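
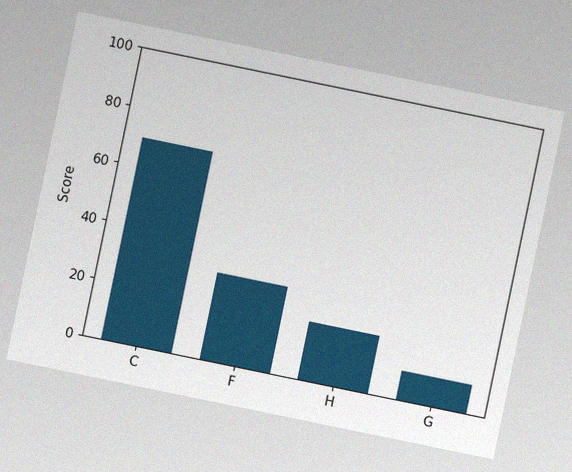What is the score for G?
The chart is tilted about 12° clockwise, with some photo noise. Reading along the chart's y-axis, the G bar reaches 10.

10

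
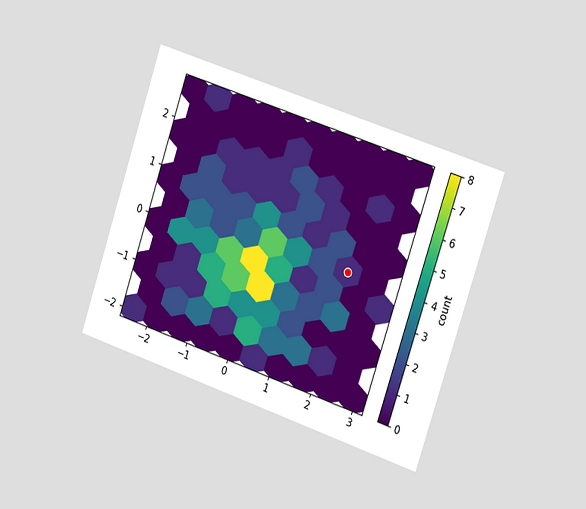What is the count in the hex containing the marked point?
1

The chart is tilted about 18° clockwise and viewed slightly from the right. The marked hex reads 1 on the colorbar.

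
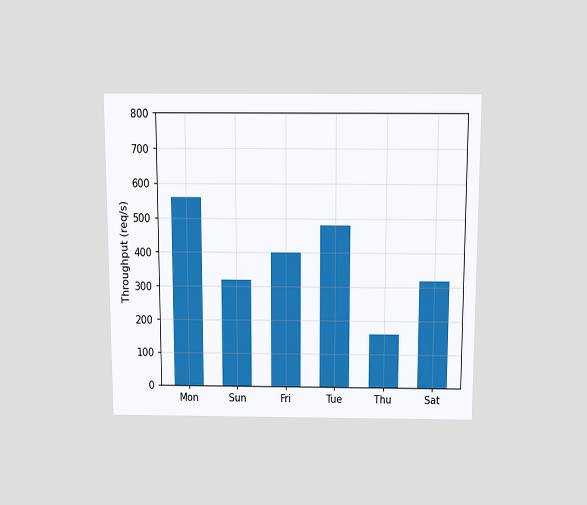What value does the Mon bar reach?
560req/s

The chart is viewed slightly from above. Reading along the chart's y-axis, the Mon bar reaches 560req/s.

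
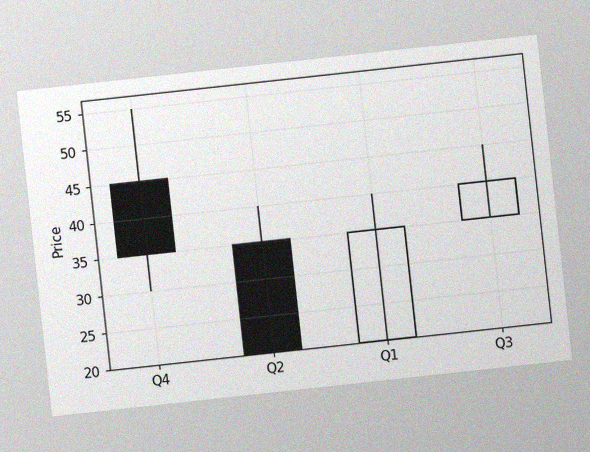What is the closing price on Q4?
35

The chart is tilted about 6° counter-clockwise, with some photo noise. The Q4 candle closes at 35.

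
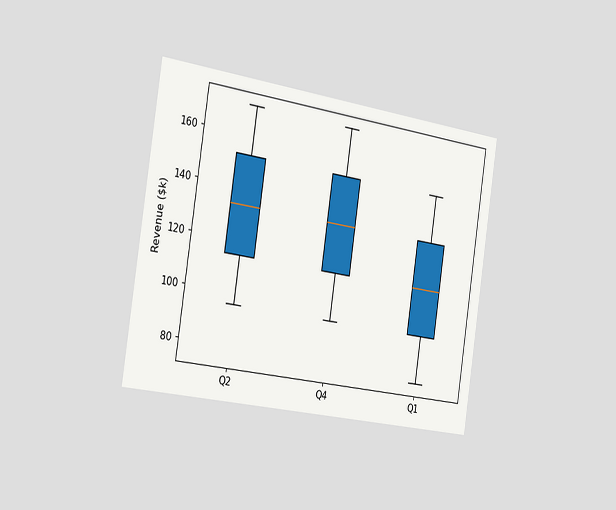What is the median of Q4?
The chart is tilted about 9° clockwise and viewed slightly from the left. The median line in the Q4 box sits at $133k.

$133k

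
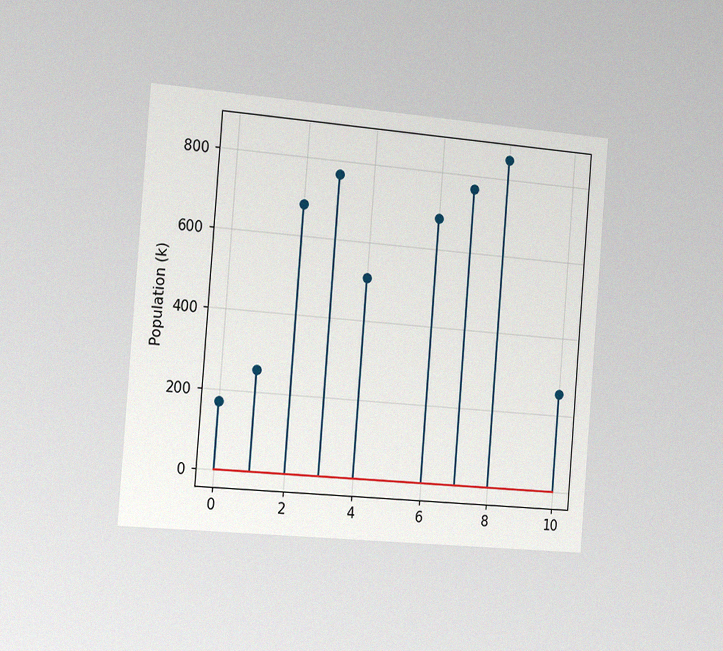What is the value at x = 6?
The chart is tilted about 5° clockwise and viewed slightly from the left, with some photo noise. The stem at x=6 reaches 680k.

680k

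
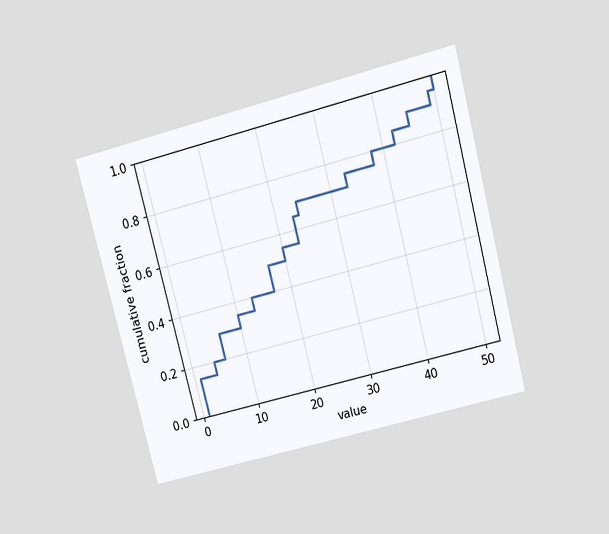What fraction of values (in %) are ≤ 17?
50%

The chart is tilted about 15° counter-clockwise and viewed slightly from above. At x=17 the ECDF step is at 50%.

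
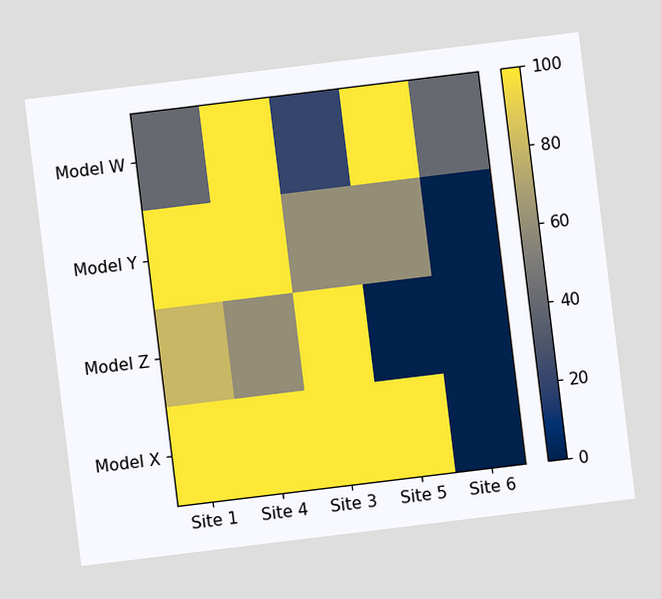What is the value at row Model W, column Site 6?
The chart is tilted about 7° counter-clockwise. Matching cell (Model W, Site 6) against the colorbar gives 40.

40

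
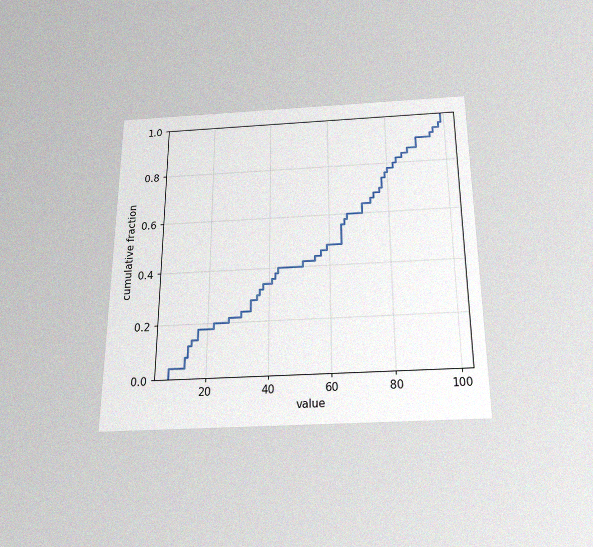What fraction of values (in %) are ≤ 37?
The chart is viewed slightly from below, with some photo noise. At x=37 the ECDF step is at 32%.

32%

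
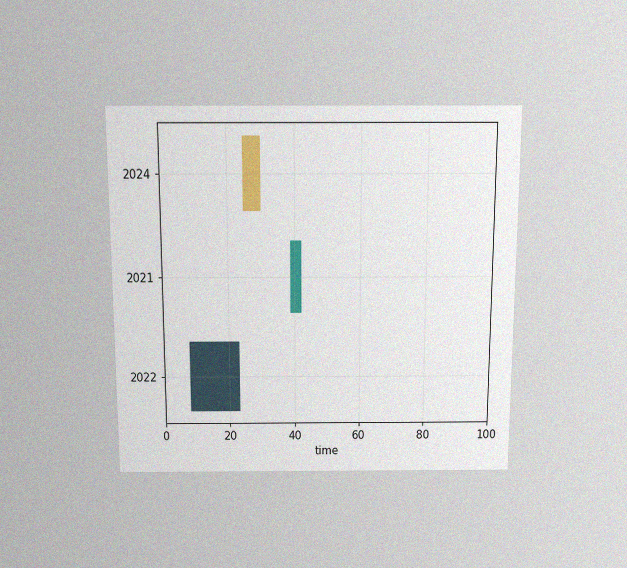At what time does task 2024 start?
The chart is viewed slightly from above, with some photo noise. The 2024 bar begins at t=25.

25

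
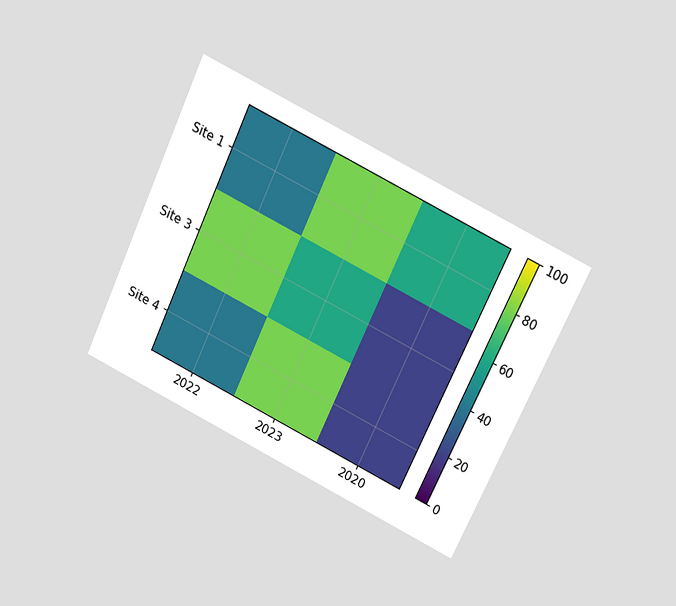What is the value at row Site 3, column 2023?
60

The chart is tilted about 25° clockwise and viewed slightly from above. Matching cell (Site 3, 2023) against the colorbar gives 60.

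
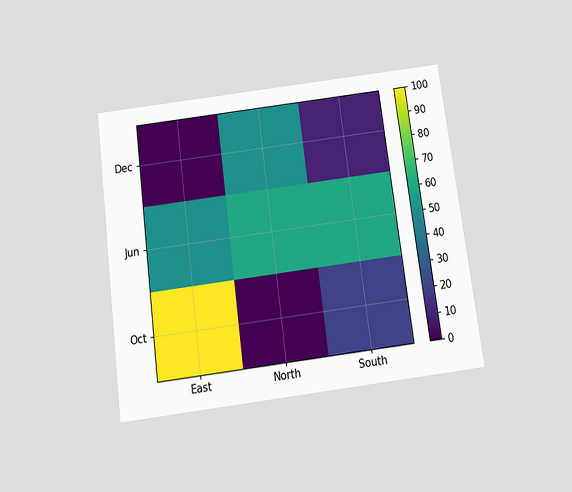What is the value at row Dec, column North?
50

The chart is tilted about 7° counter-clockwise and viewed slightly from below. Matching cell (Dec, North) against the colorbar gives 50.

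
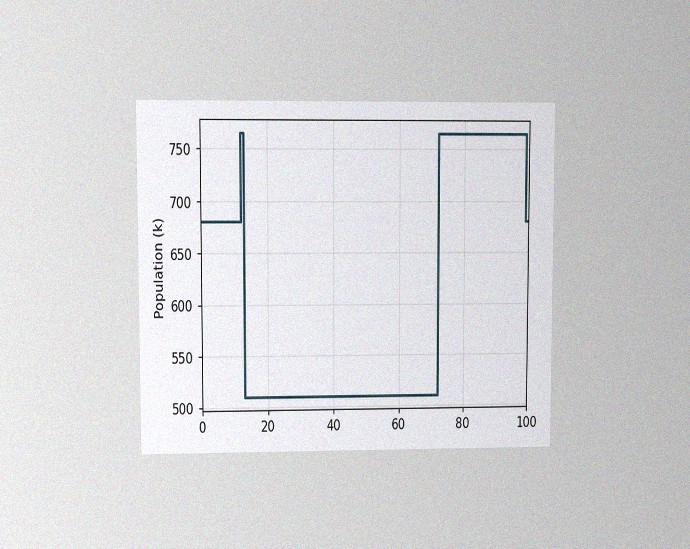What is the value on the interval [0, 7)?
The chart is viewed at a slight angle, with some photo noise. On [0, 7) the step sits at 680k.

680k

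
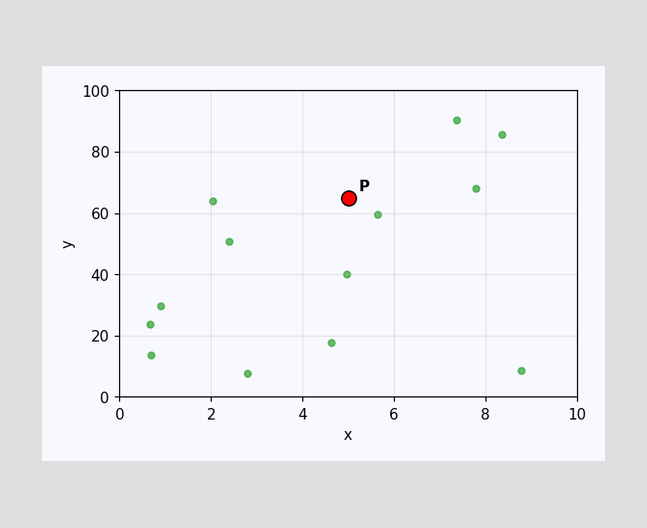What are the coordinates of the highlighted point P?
Following the gridlines from P to each axis, P sits at (5, 65).

(5, 65)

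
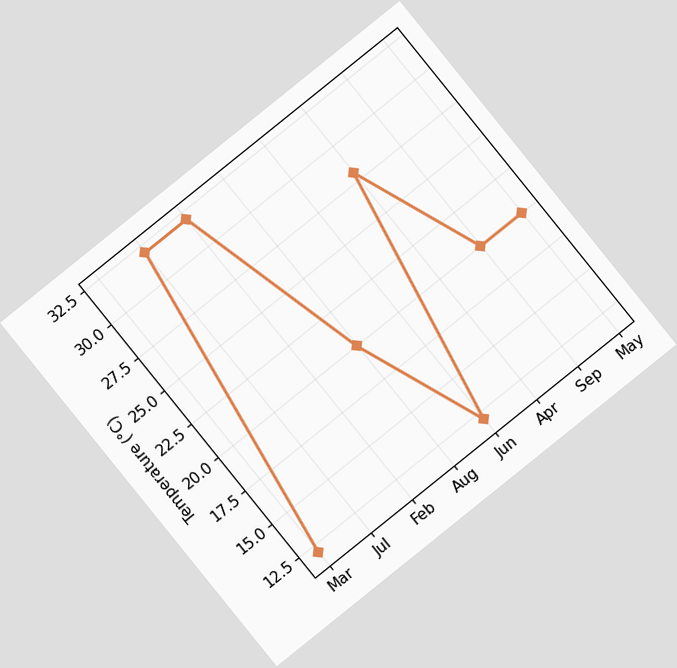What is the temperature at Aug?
20°C

The chart is tilted about 39° counter-clockwise. At Aug, the line is at 20°C.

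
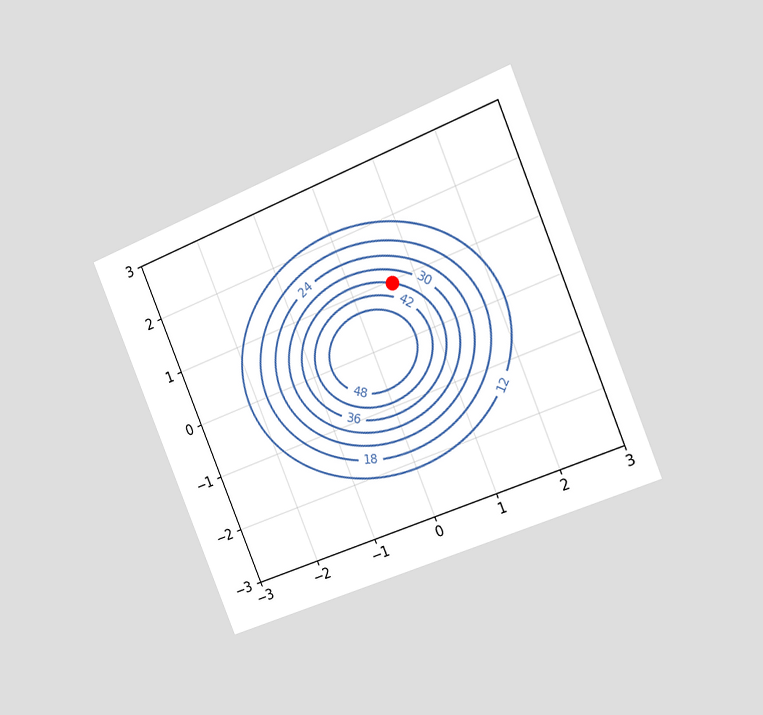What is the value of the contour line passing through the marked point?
36

The chart is tilted about 22° counter-clockwise and viewed slightly from the right. The marked point sits on the contour labelled 36.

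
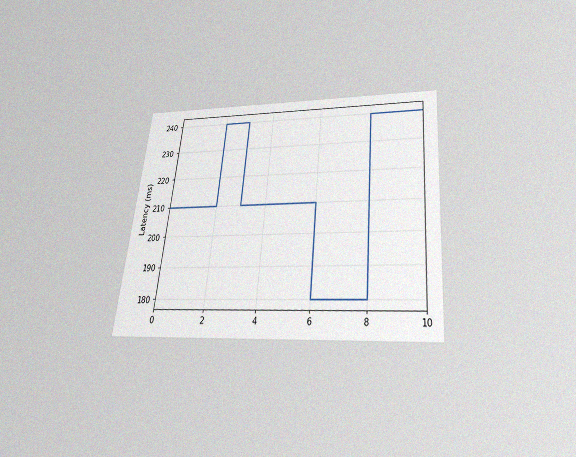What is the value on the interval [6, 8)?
180ms

The chart is tilted about 6° clockwise and viewed slightly from below, with some photo noise. On [6, 8) the step sits at 180ms.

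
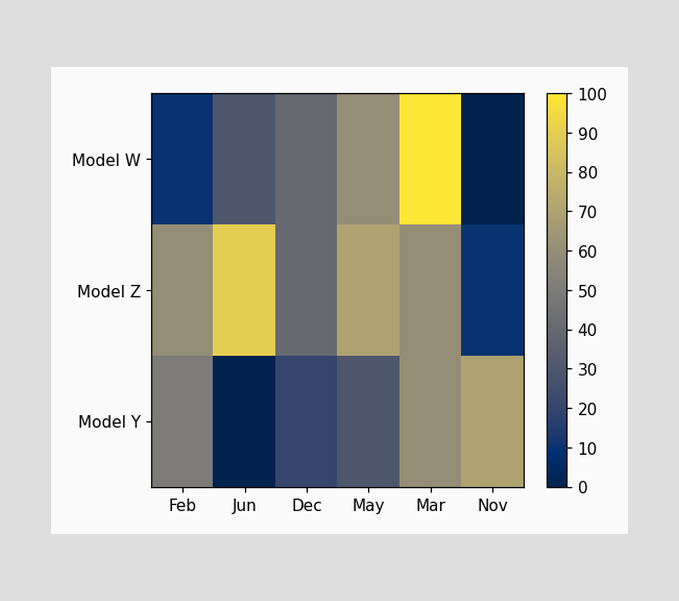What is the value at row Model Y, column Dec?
20

Matching cell (Model Y, Dec) against the colorbar gives 20.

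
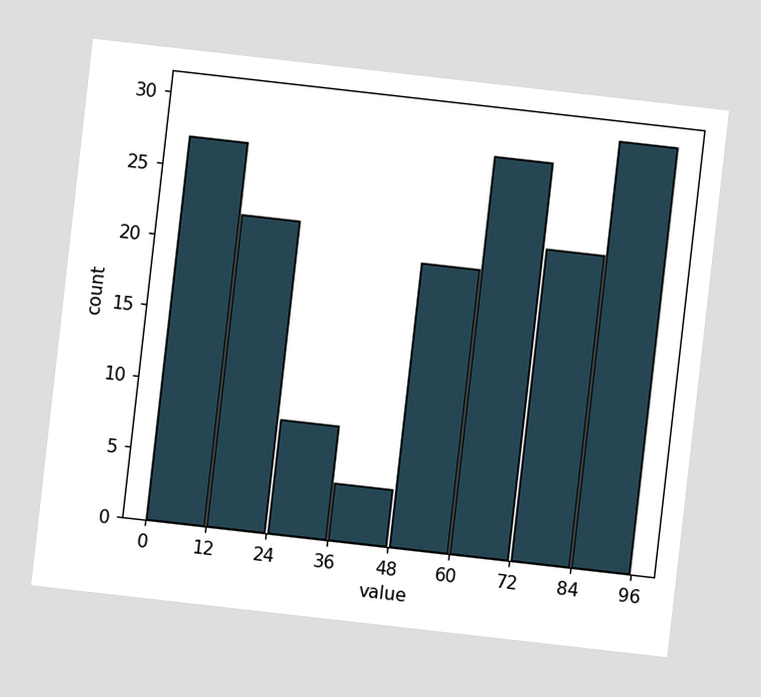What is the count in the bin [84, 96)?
30

The chart is tilted about 6° clockwise. The [84, 96) bin has height 30.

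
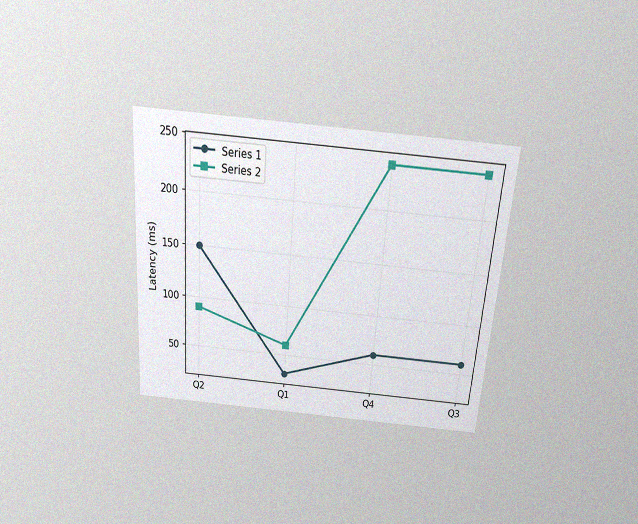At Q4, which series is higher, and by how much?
The chart is tilted about 4° clockwise and viewed slightly from above, with some photo noise. At Q4, Series 2 sits above the other line by 180ms.

Series 2, by 180ms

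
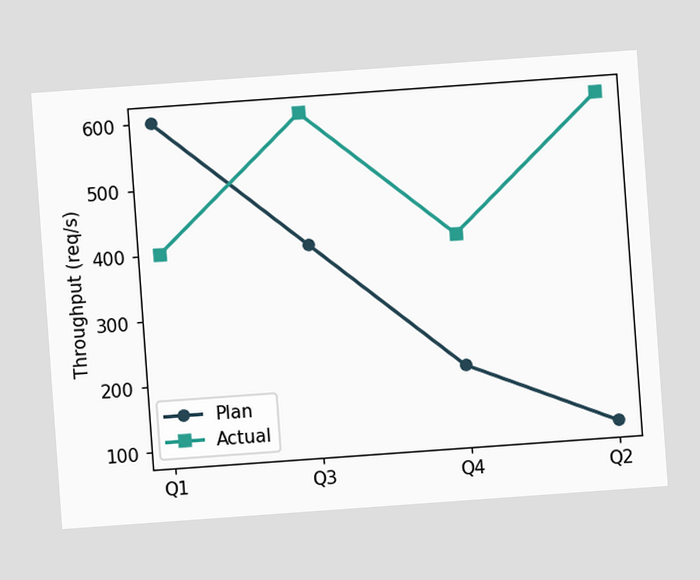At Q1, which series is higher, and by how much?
Plan, by 200req/s

The chart is tilted about 4° counter-clockwise. At Q1, Plan sits above the other line by 200req/s.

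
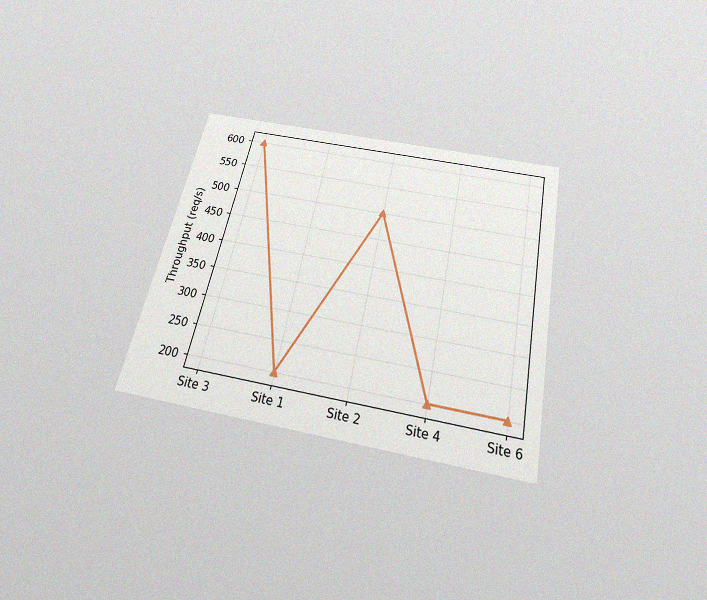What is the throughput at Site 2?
The chart is tilted about 12° clockwise and viewed slightly from below, with some photo noise. At Site 2, the line is at 500req/s.

500req/s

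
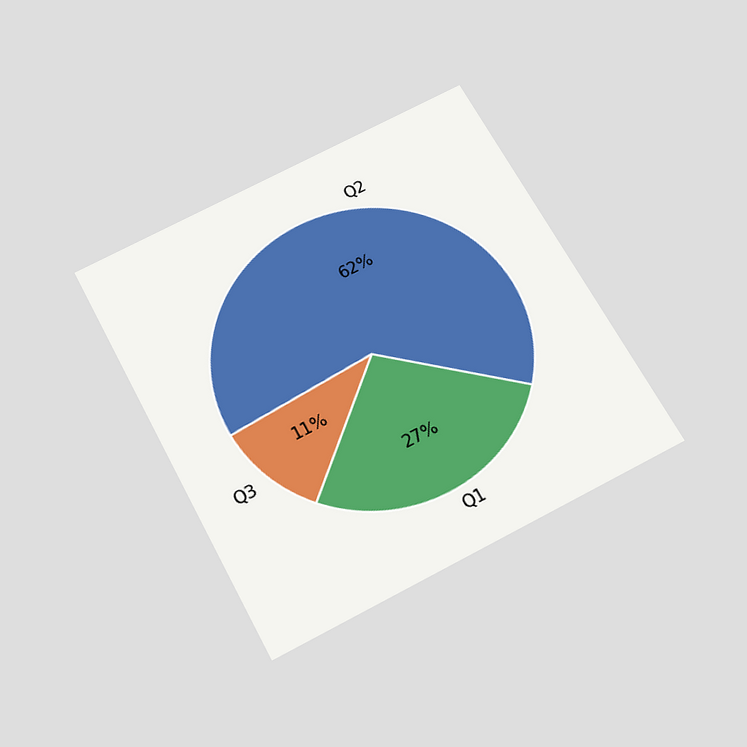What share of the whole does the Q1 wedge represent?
The chart is tilted about 28° counter-clockwise and viewed slightly from below. The Q1 slice takes up 27% of the pie.

27%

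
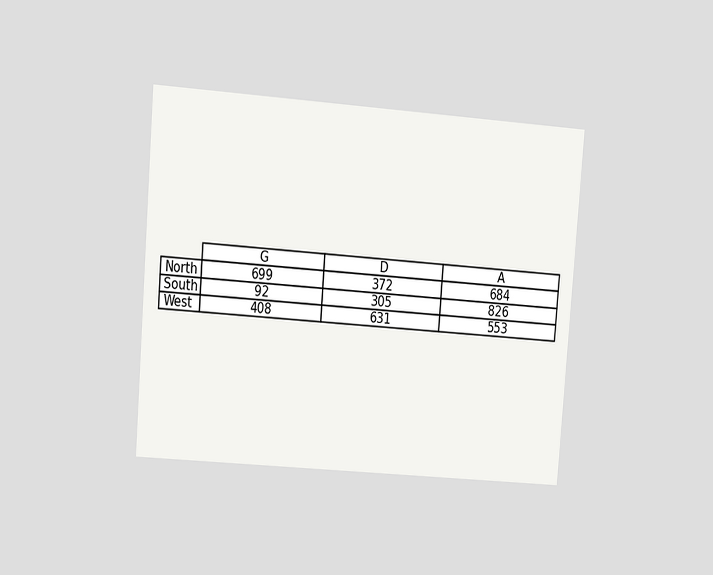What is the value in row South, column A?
The chart is tilted about 4° clockwise and viewed at a slight angle. The (South, A) cell reads 826.

826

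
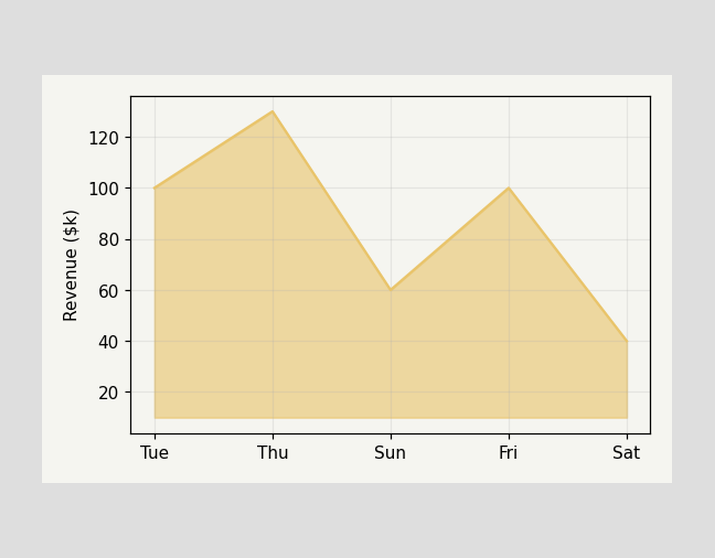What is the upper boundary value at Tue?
At Tue the upper boundary is at $100k.

$100k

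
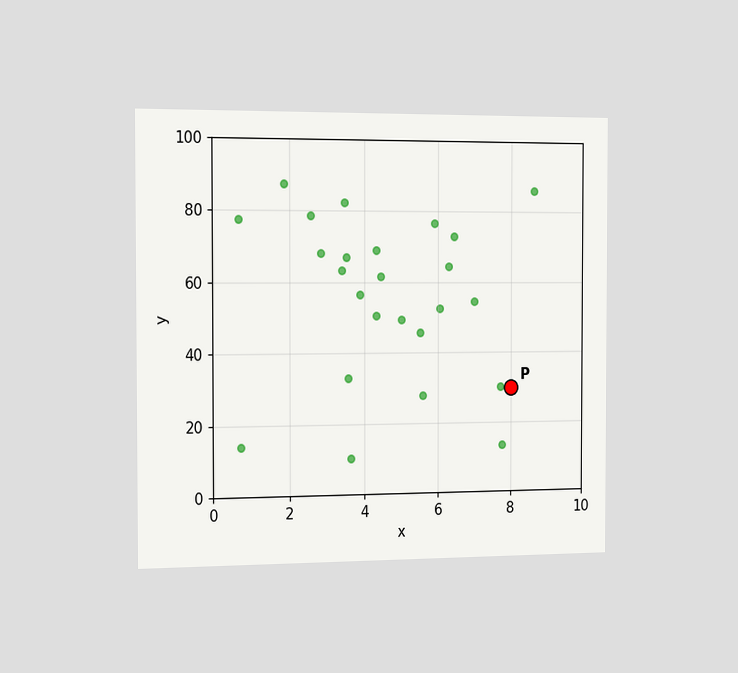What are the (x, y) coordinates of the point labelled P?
(8, 30)

The chart is viewed slightly from the left. Following the gridlines from P to each axis, P sits at (8, 30).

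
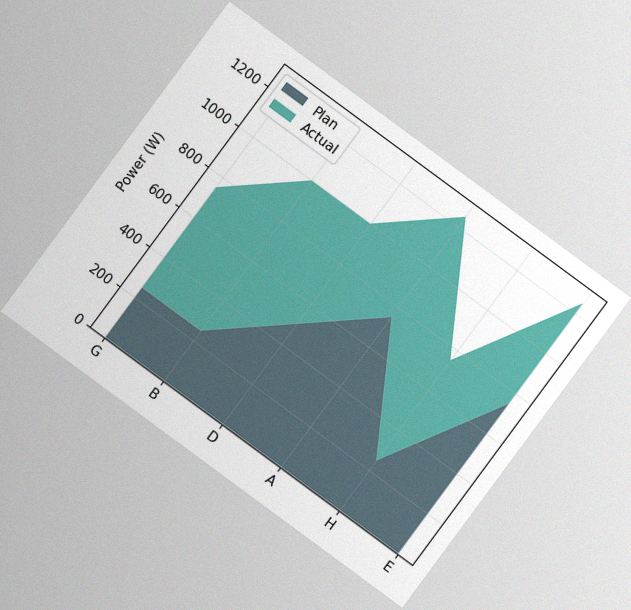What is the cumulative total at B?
The chart is tilted about 36° clockwise, with some photo noise. The stacked total at B reaches 1000W.

1000W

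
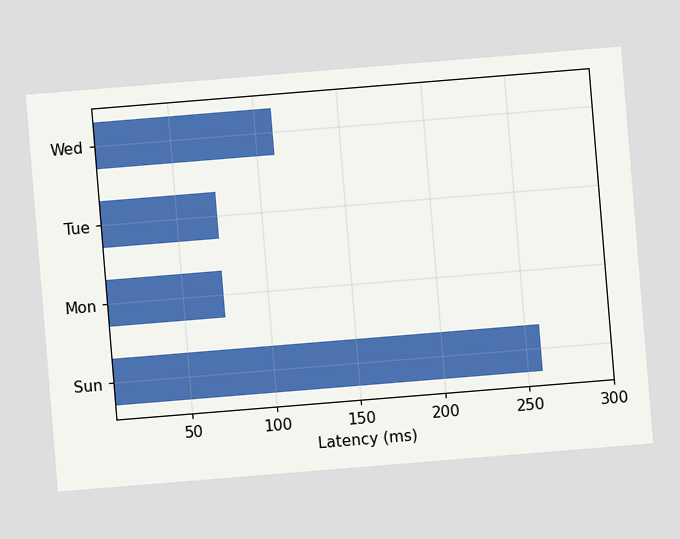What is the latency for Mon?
The chart is tilted about 5° counter-clockwise. Reading along the chart's x-axis, the Mon bar reaches 74ms.

74ms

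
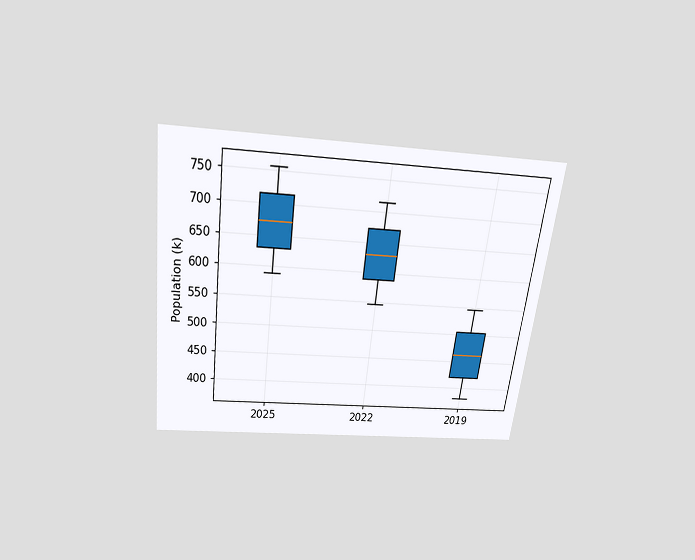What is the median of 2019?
The chart is tilted about 7° clockwise and viewed slightly from above. The median line in the 2019 box sits at 462k.

462k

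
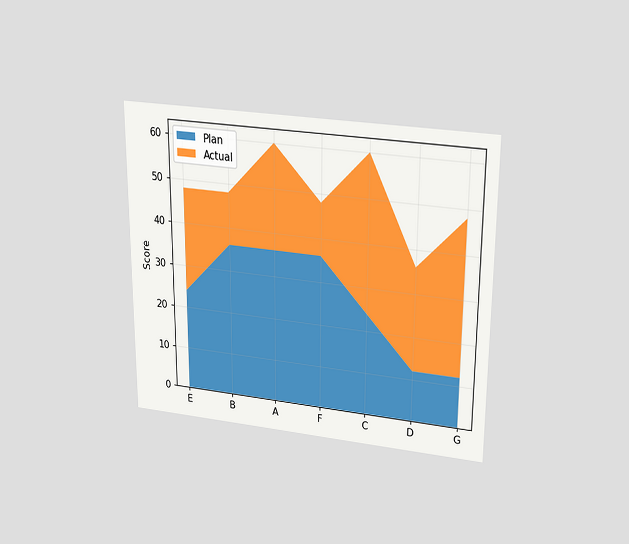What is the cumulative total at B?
The chart is viewed slightly from above. The stacked total at B reaches 48.

48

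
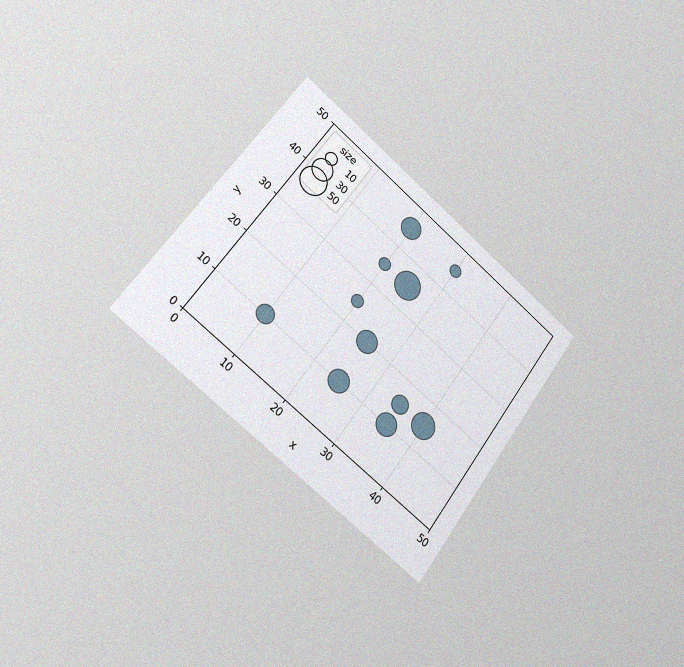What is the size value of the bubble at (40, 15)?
The chart is tilted about 37° clockwise and viewed slightly from the left, with some photo noise. Matching the bubble at (40, 15) against the size legend gives 40.

40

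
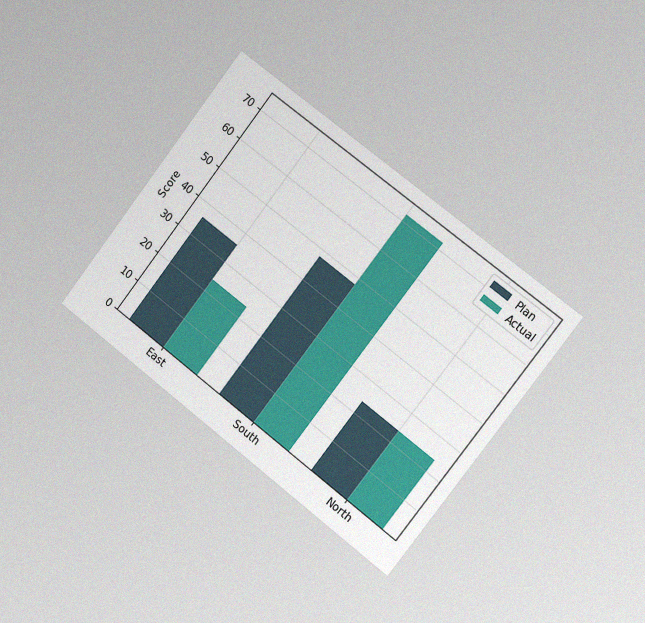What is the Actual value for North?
24

The chart is tilted about 38° clockwise and viewed slightly from the right, with some photo noise. The Actual bar at North reaches 24 on the y-axis.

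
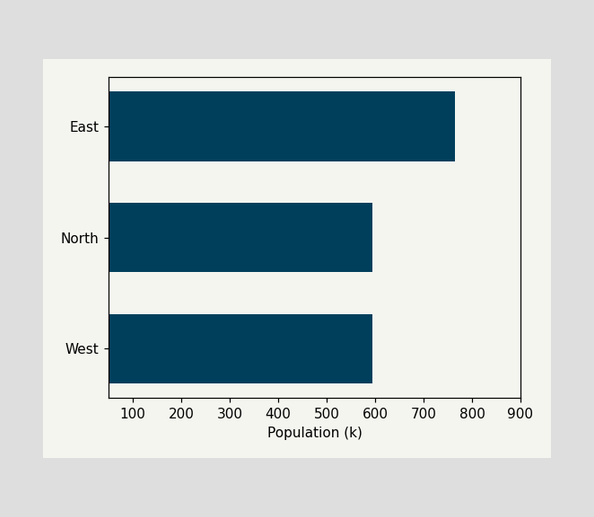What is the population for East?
765k

Reading along the chart's x-axis, the East bar reaches 765k.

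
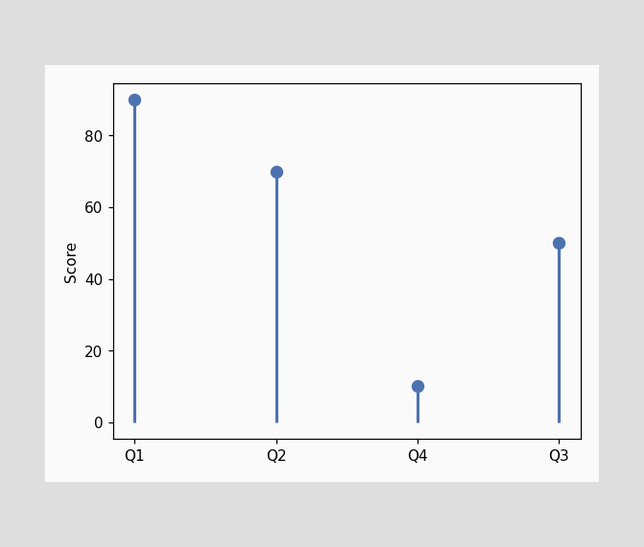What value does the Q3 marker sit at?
The Q3 marker sits at 50.

50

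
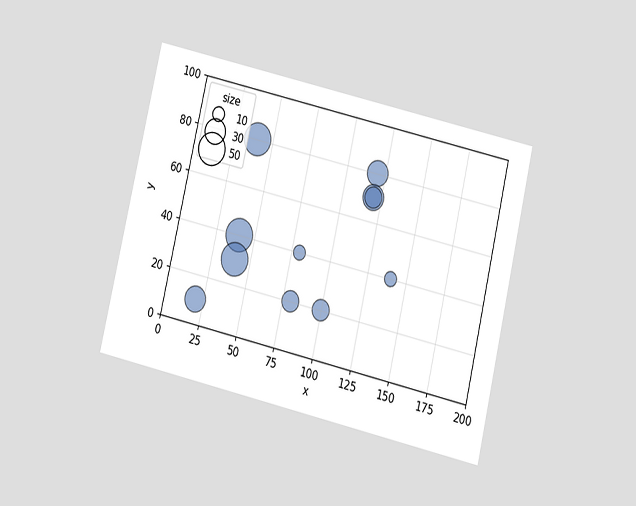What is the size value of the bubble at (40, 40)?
50

The chart is tilted about 13° clockwise and viewed slightly from below. Matching the bubble at (40, 40) against the size legend gives 50.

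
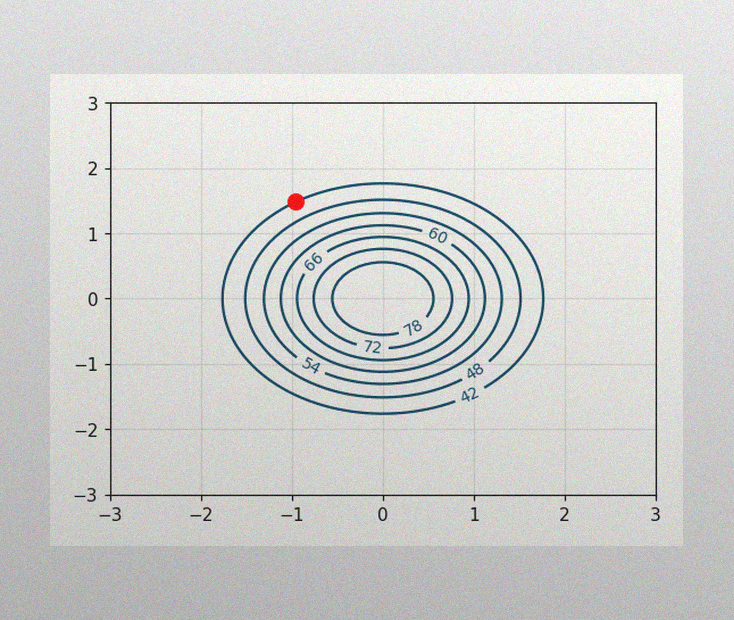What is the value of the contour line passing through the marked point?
42

The image has some photo noise and uneven lighting. The marked point sits on the contour labelled 42.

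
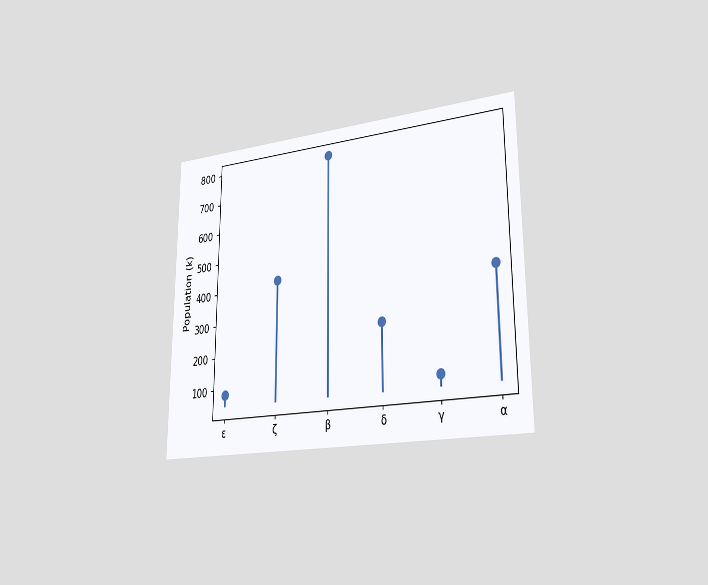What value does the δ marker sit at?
252k

The chart is viewed slightly from the right. The δ marker sits at 252k.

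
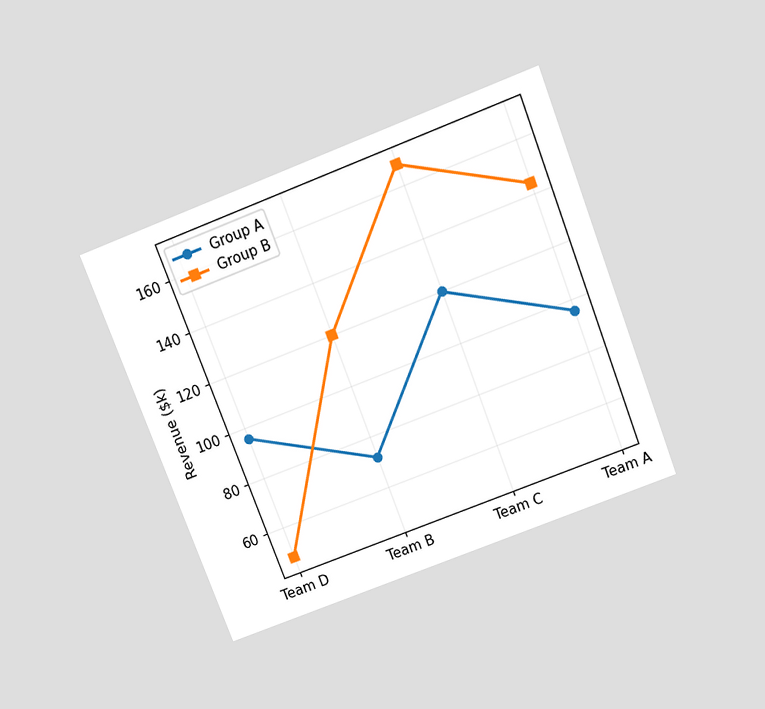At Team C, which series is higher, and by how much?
Group B, by $48k

The chart is tilted about 21° counter-clockwise and viewed slightly from above. At Team C, Group B sits above the other line by $48k.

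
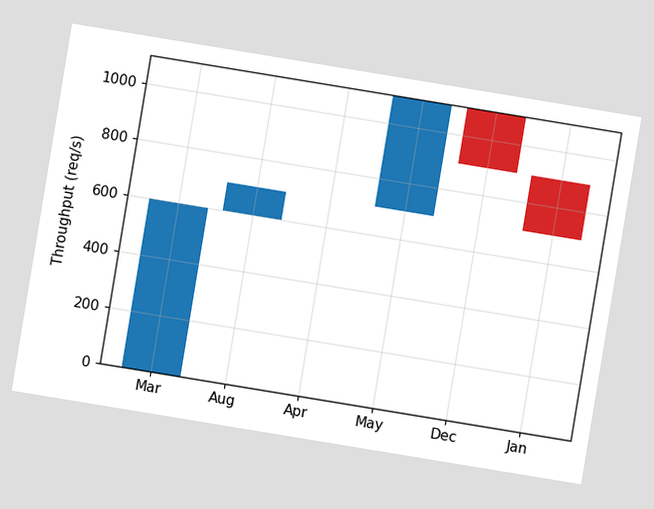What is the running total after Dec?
The chart is tilted about 9° clockwise. After Dec the running total reaches 900req/s.

900req/s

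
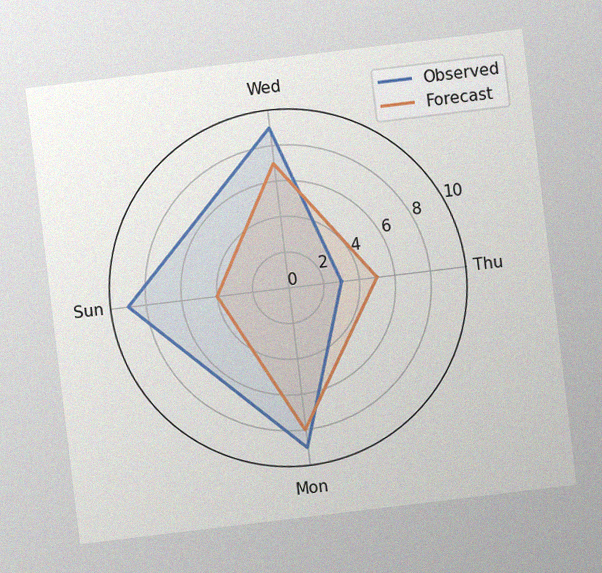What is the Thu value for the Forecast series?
5

The chart is tilted about 7° counter-clockwise, with some photo noise. On the Thu axis, Forecast reaches 5.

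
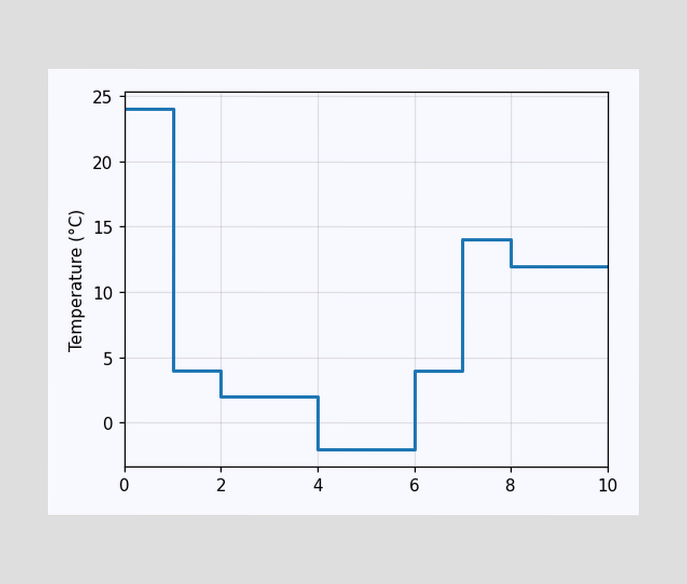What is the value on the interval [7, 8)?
14°C

On [7, 8) the step sits at 14°C.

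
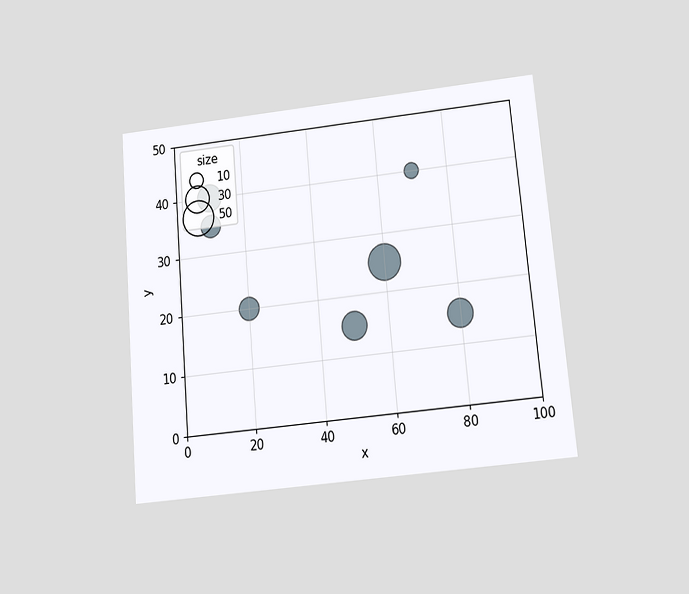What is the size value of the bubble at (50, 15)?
The chart is tilted about 5° counter-clockwise and viewed slightly from below. Matching the bubble at (50, 15) against the size legend gives 30.

30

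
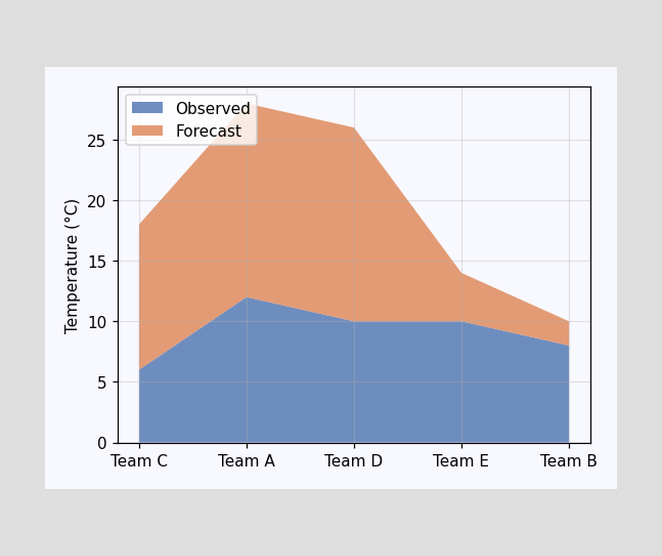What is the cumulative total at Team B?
The stacked total at Team B reaches 10°C.

10°C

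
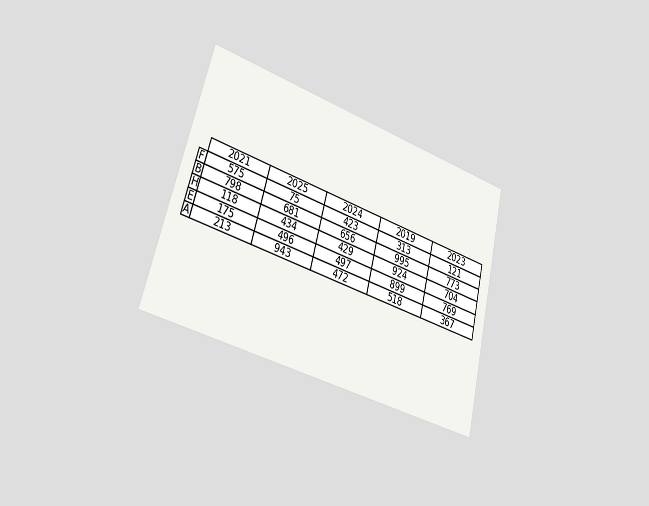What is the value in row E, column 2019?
899

The chart is tilted about 15° clockwise and viewed slightly from the left. The (E, 2019) cell reads 899.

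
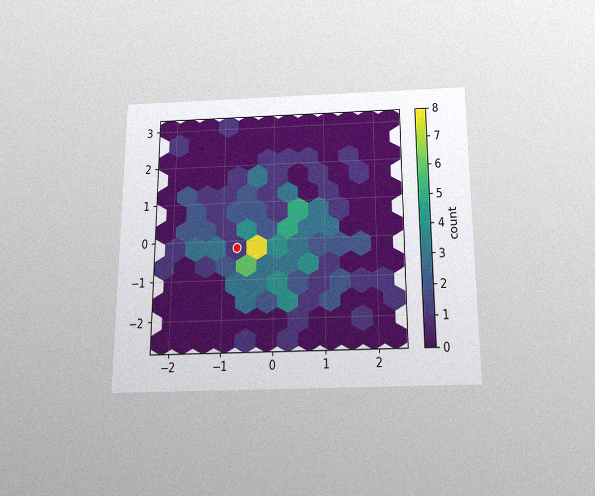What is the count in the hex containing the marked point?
1

The chart is viewed slightly from below, with some photo noise. The marked hex reads 1 on the colorbar.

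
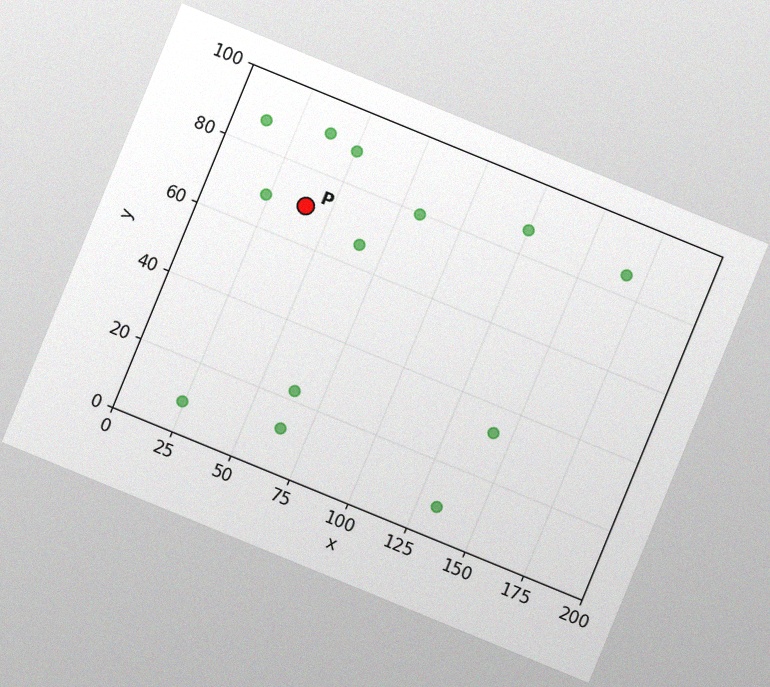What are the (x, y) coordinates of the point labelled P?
(40, 70)

The chart is tilted about 22° clockwise, with some photo noise. Following the gridlines from P to each axis, P sits at (40, 70).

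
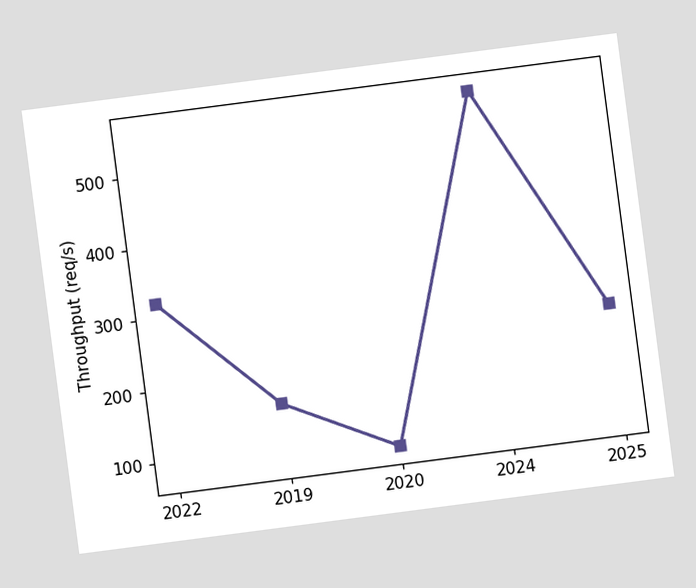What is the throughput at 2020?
The chart is tilted about 7° counter-clockwise. At 2020, the line is at 80req/s.

80req/s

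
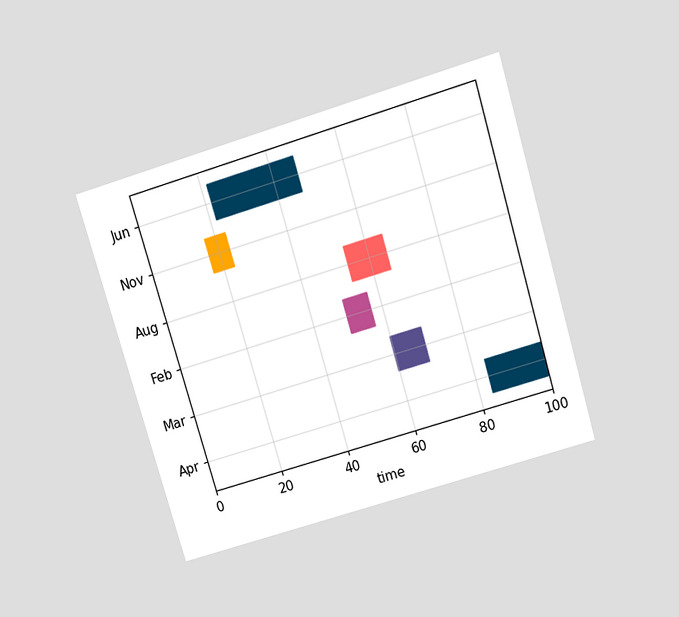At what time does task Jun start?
The chart is tilted about 17° counter-clockwise and viewed slightly from above. The Jun bar begins at t=22.

22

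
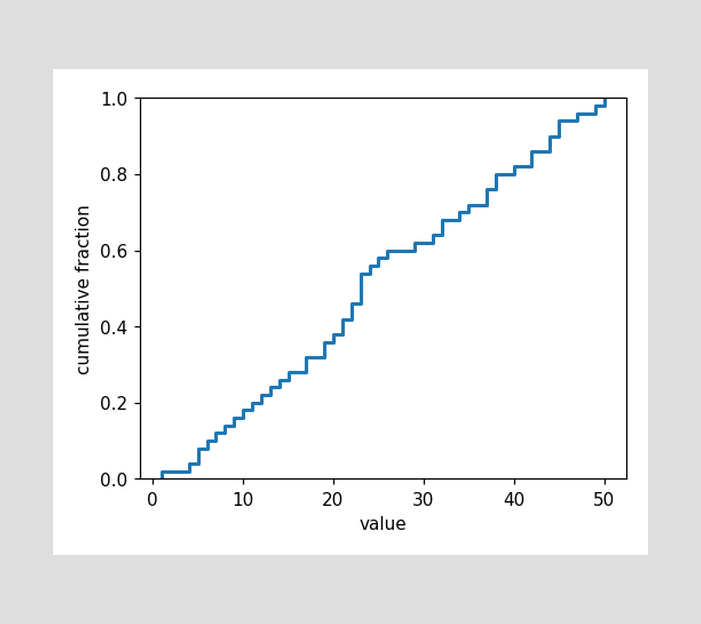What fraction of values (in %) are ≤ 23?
At x=23 the ECDF step is at 54%.

54%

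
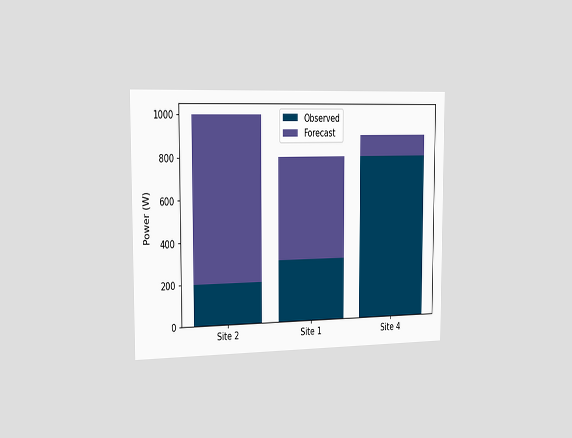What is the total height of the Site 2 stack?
The chart is viewed slightly from the left. The Site 2 stack's top reaches 1000W on the y-axis.

1000W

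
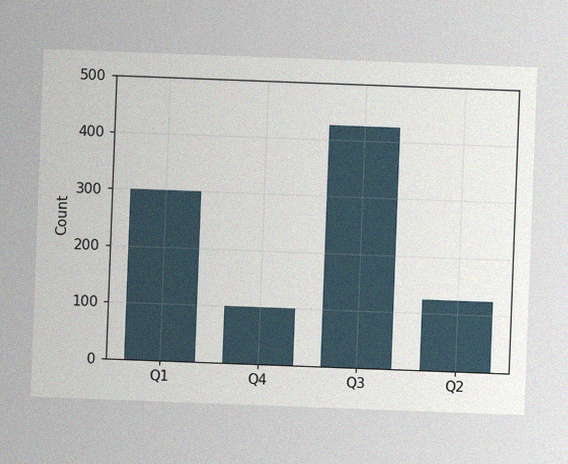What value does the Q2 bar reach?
125

The chart is tilted about 2° clockwise, with some photo noise. Reading along the chart's y-axis, the Q2 bar reaches 125.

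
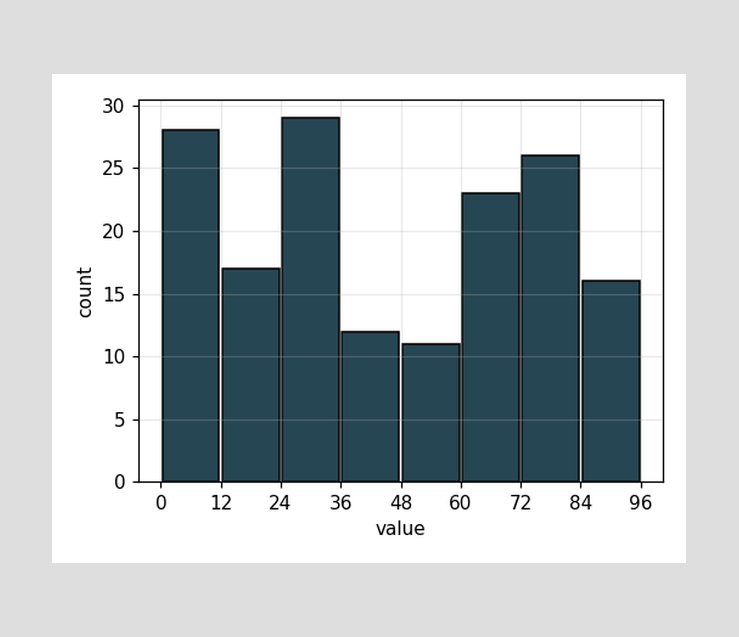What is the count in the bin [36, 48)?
The [36, 48) bin has height 12.

12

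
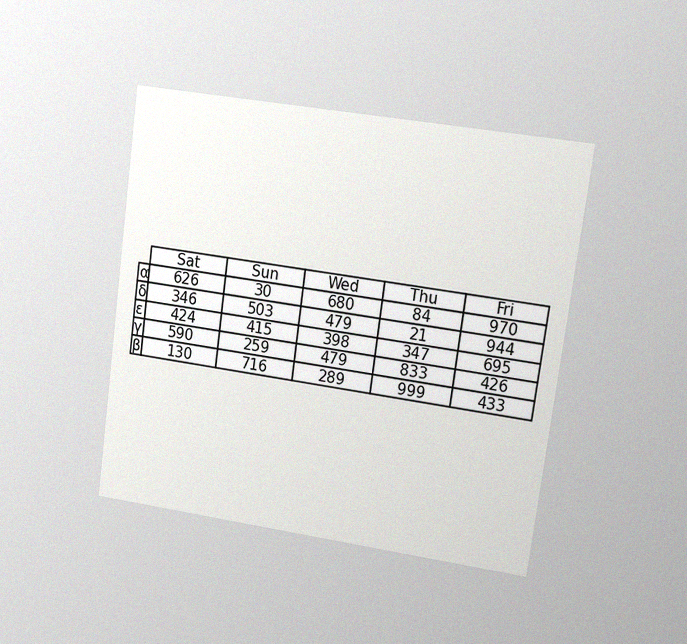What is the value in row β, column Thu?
The chart is tilted about 8° clockwise and viewed at a slight angle, with some photo noise. The (β, Thu) cell reads 999.

999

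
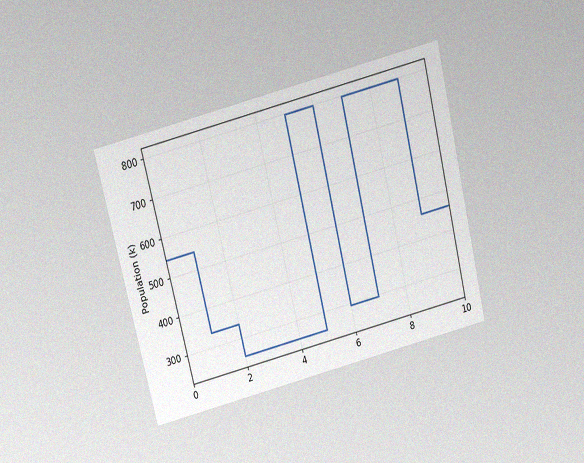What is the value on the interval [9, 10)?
The chart is tilted about 14° counter-clockwise and viewed slightly from above, with some photo noise. On [9, 10) the step sits at 462k.

462k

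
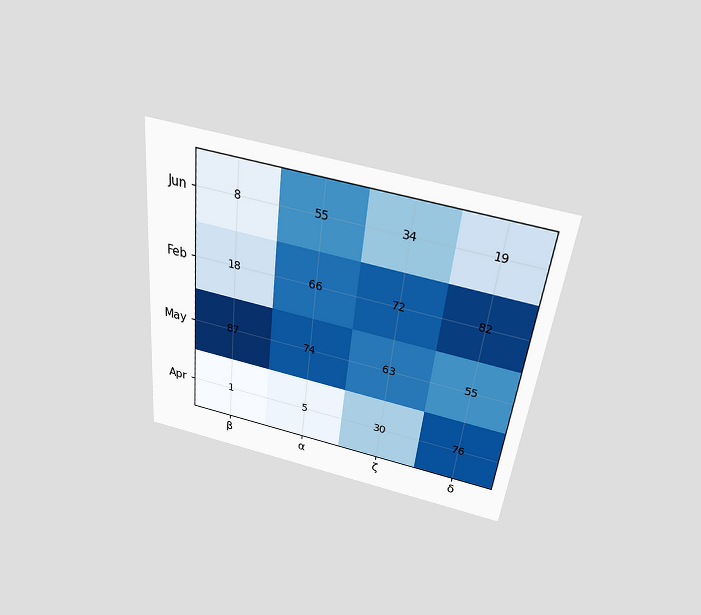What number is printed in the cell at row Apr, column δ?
The chart is tilted about 6° clockwise and viewed slightly from above. The (Apr, δ) cell reads 76.

76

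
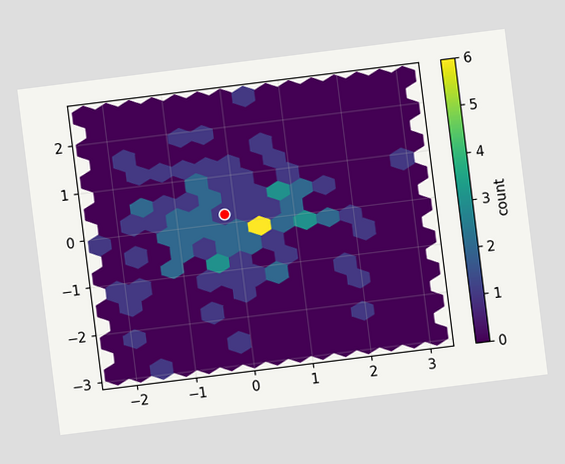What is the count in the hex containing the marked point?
1

The chart is tilted about 7° counter-clockwise. The marked hex reads 1 on the colorbar.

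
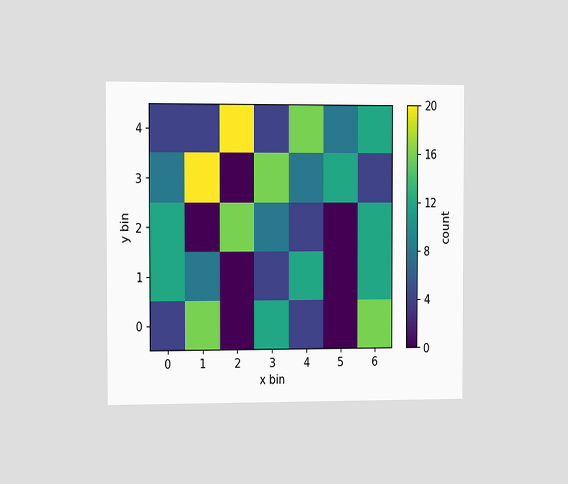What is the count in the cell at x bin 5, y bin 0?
The chart is viewed slightly from the left. Matching the cell (5, 0) against the colorbar gives 0.

0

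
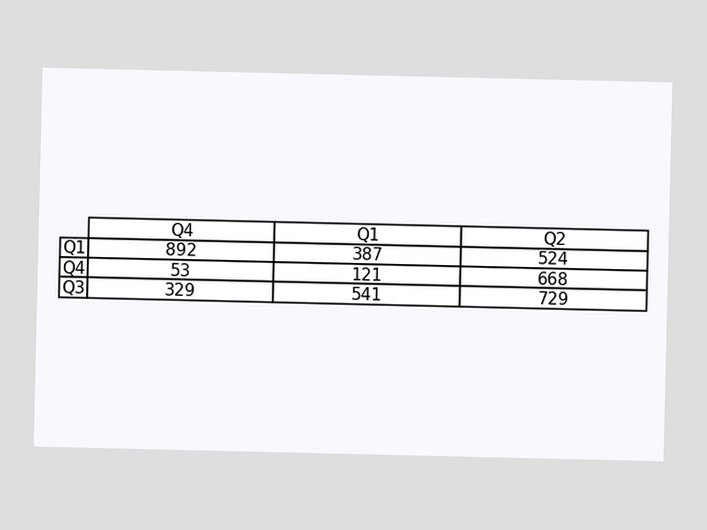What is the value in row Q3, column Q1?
The (Q3, Q1) cell reads 541.

541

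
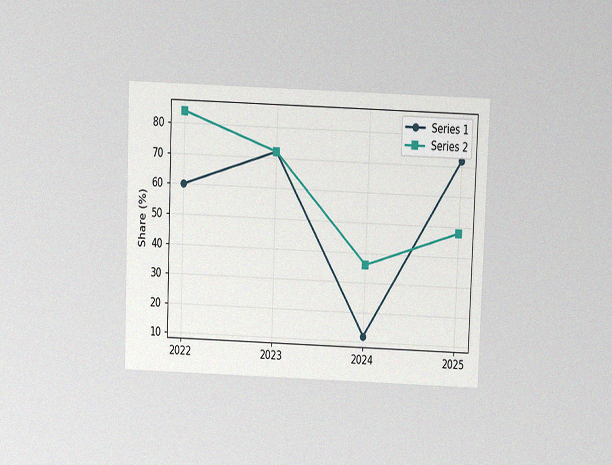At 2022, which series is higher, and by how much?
The chart is tilted about 2° clockwise and viewed slightly from above, with some photo noise. At 2022, Series 2 sits above the other line by 24%.

Series 2, by 24%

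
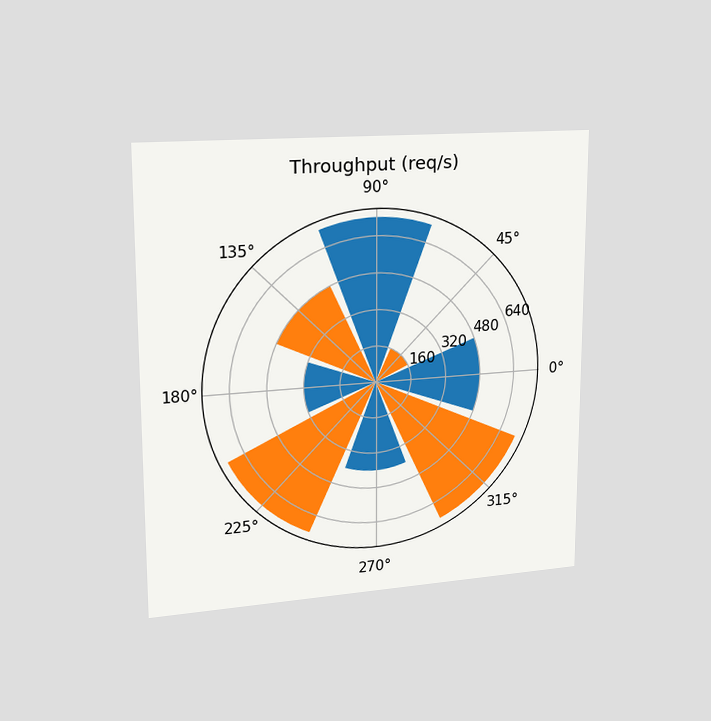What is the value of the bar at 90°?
720req/s

The chart is viewed slightly from the left. The bar at 90° reaches 720req/s on the radial axis.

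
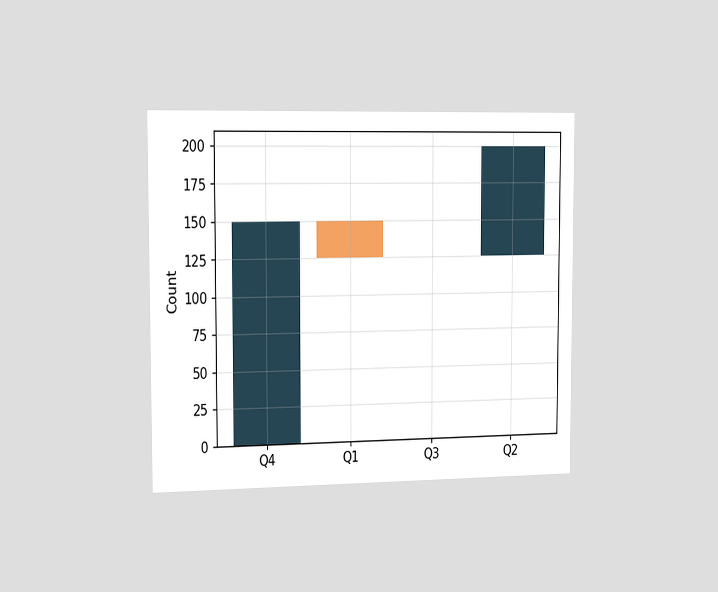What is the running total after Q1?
125

The chart is viewed slightly from the left. After Q1 the running total reaches 125.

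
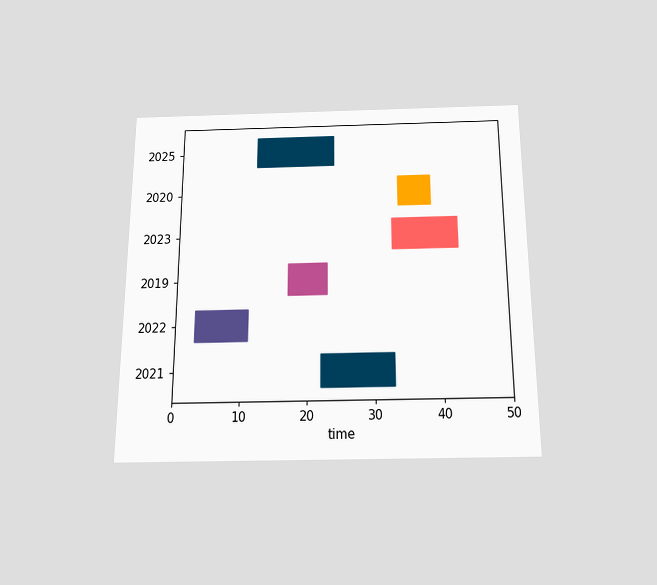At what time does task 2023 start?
The chart is viewed slightly from below. The 2023 bar begins at t=33.

33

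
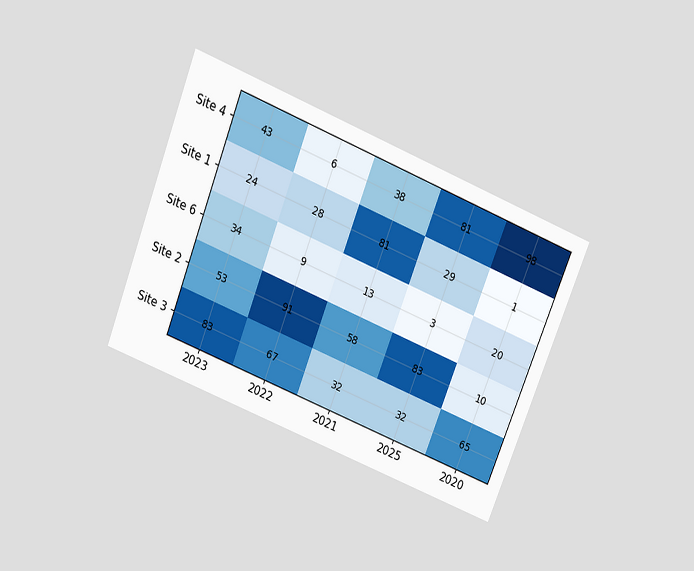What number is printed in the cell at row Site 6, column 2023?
34

The chart is tilted about 22° clockwise and viewed slightly from above. The (Site 6, 2023) cell reads 34.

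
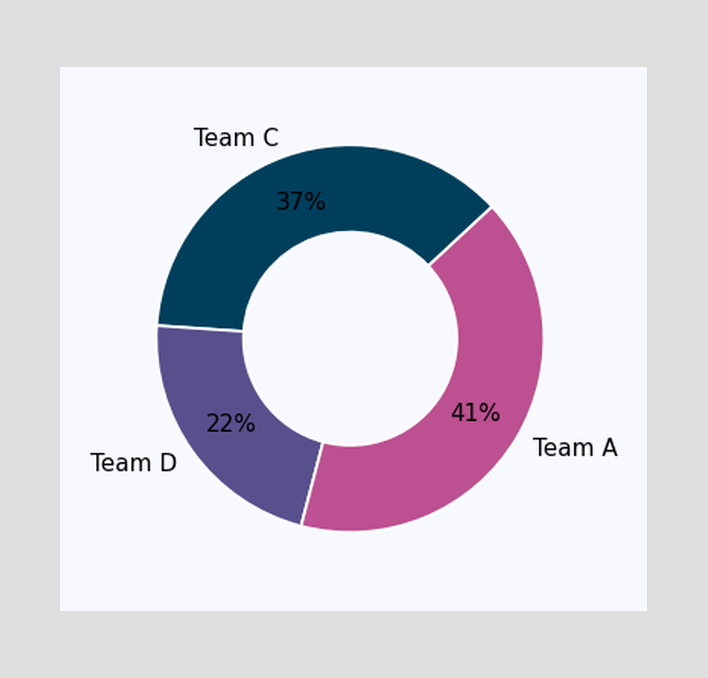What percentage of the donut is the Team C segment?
37%

The Team C segment takes up 37% of the ring.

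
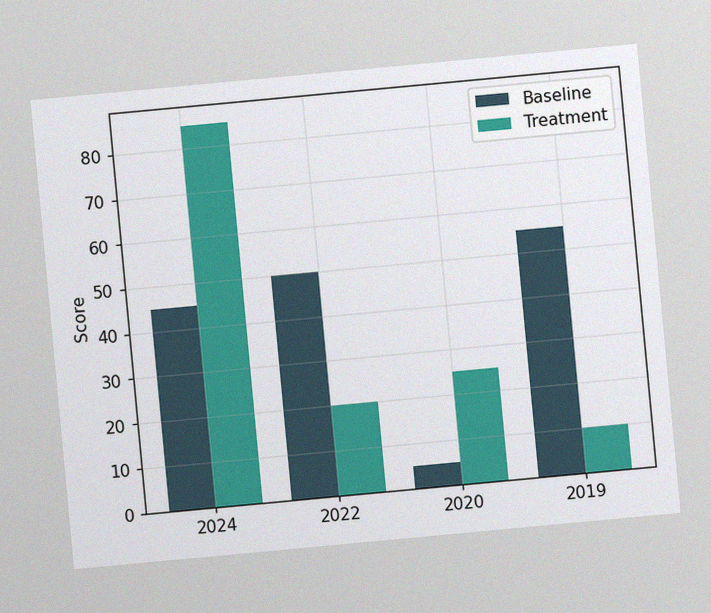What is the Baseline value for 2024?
The chart is tilted about 5° counter-clockwise, with some photo noise. The Baseline bar at 2024 reaches 45 on the y-axis.

45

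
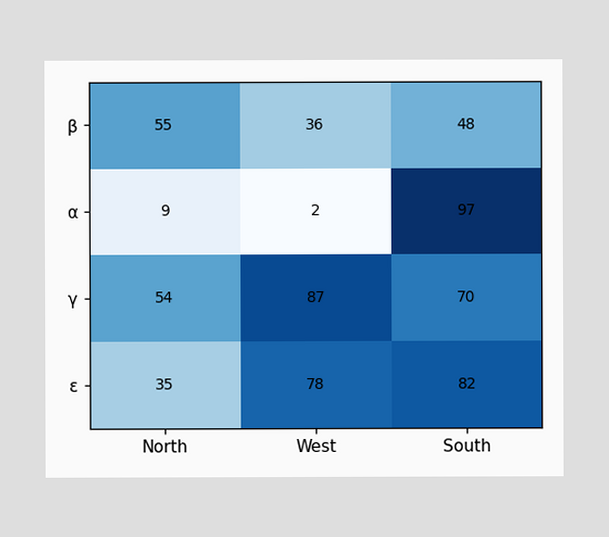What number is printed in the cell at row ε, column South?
The (ε, South) cell reads 82.

82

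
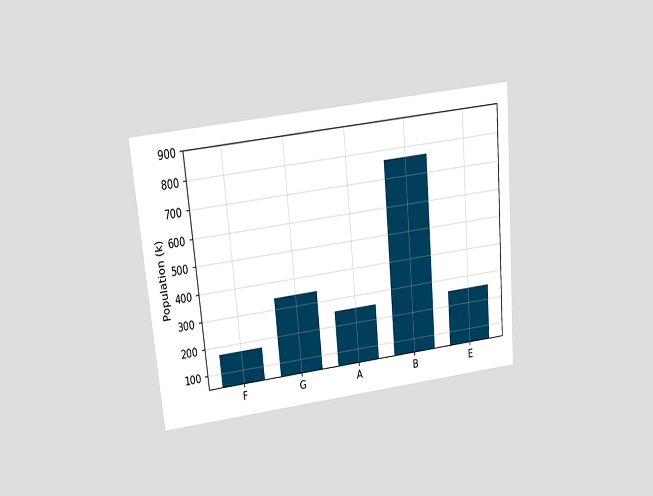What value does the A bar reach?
The chart is tilted about 5° counter-clockwise and viewed slightly from above. Reading along the chart's y-axis, the A bar reaches 255k.

255k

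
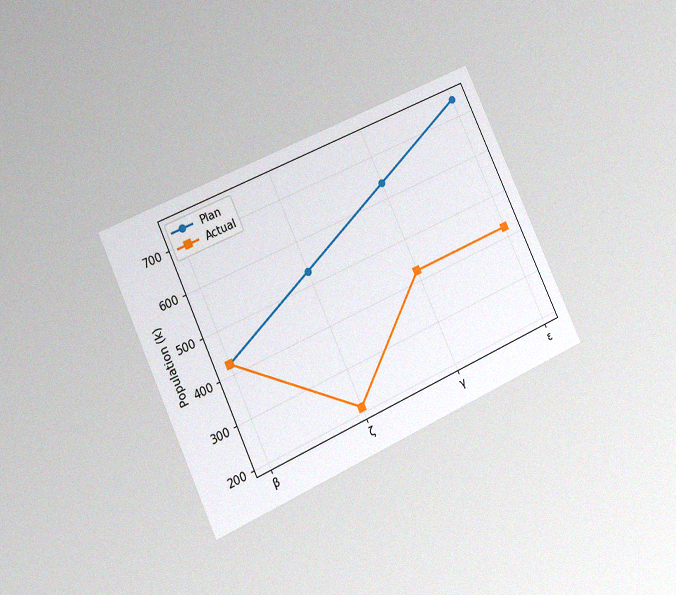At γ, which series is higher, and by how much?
Plan, by 212k

The chart is tilted about 25° counter-clockwise and viewed at a slight angle, with some photo noise. At γ, Plan sits above the other line by 212k.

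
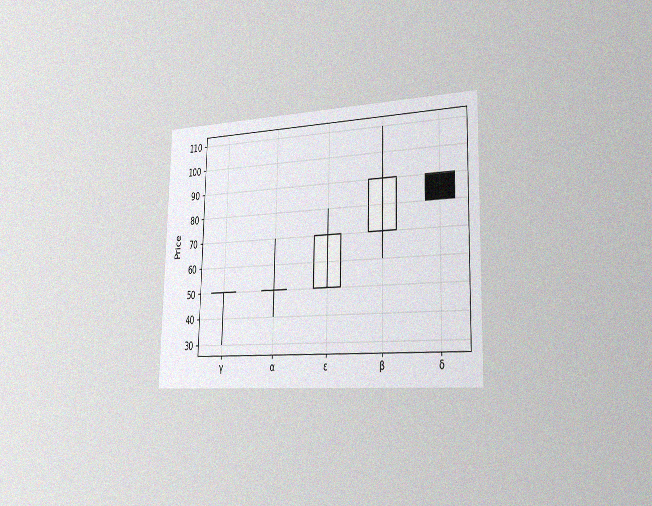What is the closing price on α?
50

The chart is viewed slightly from the right, with some photo noise. The α candle closes at 50.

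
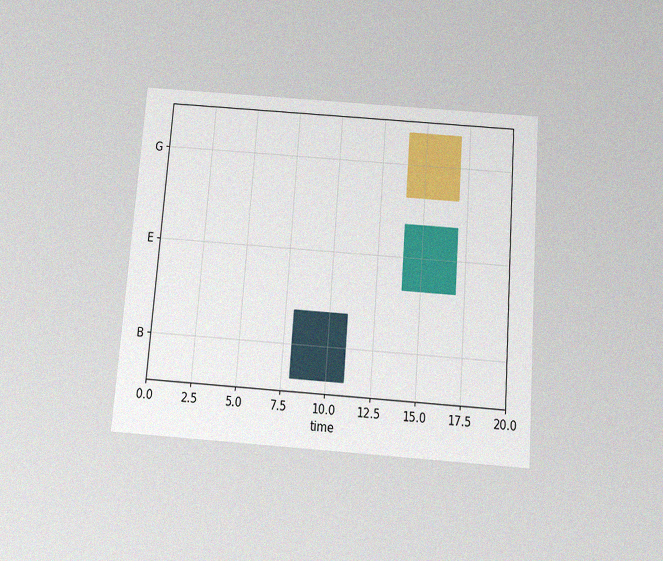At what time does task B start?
8

The chart is tilted about 4° clockwise and viewed slightly from below, with some photo noise. The B bar begins at t=8.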